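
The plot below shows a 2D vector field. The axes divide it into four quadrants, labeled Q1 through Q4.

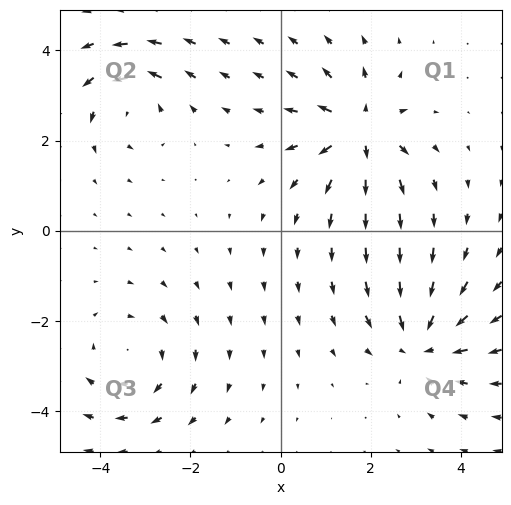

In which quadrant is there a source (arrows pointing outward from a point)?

The source sits at approximately (1.7, 2.2), which lies in quadrant Q1. The divergence there is about +6, positive as expected for a source.

Q1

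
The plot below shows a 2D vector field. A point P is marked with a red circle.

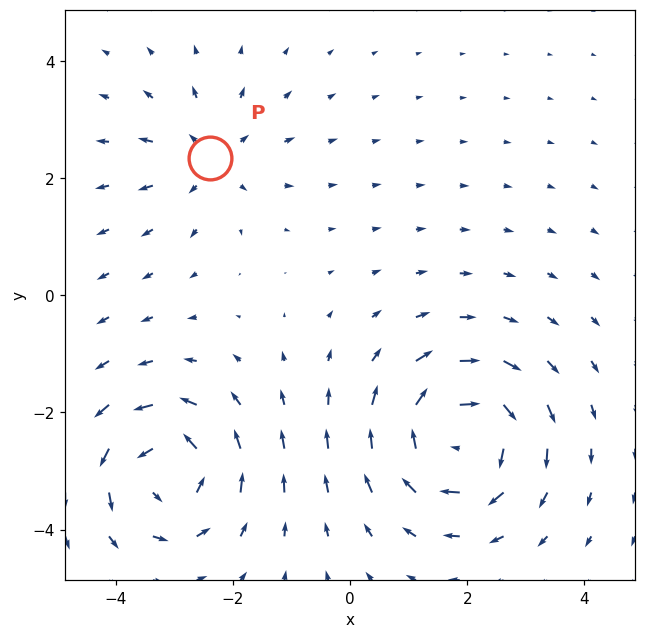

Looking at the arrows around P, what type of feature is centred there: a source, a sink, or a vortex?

source

At P (-2.4, 2.3) the arrows spread outward. Divergence about +3, curl ≈0 — positive divergence with near-zero curl is a source.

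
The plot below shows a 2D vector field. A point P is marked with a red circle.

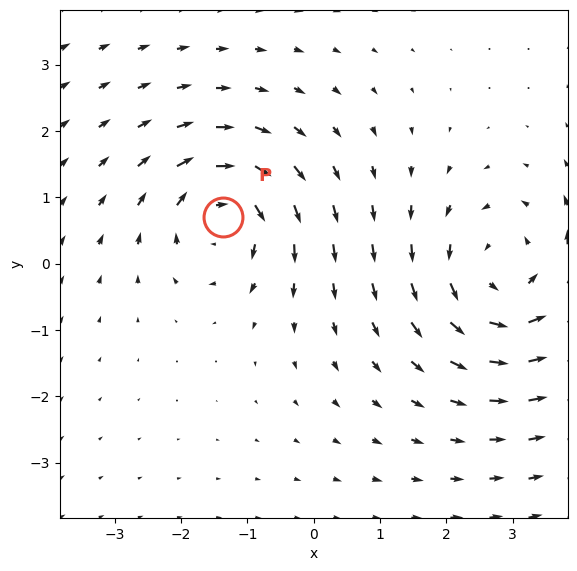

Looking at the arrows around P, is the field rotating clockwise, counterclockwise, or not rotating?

Near P at (-1.4, 0.7) the arrows circulate clockwise. The curl (z-component) there is about -4; negative curl means clockwise rotation.

clockwise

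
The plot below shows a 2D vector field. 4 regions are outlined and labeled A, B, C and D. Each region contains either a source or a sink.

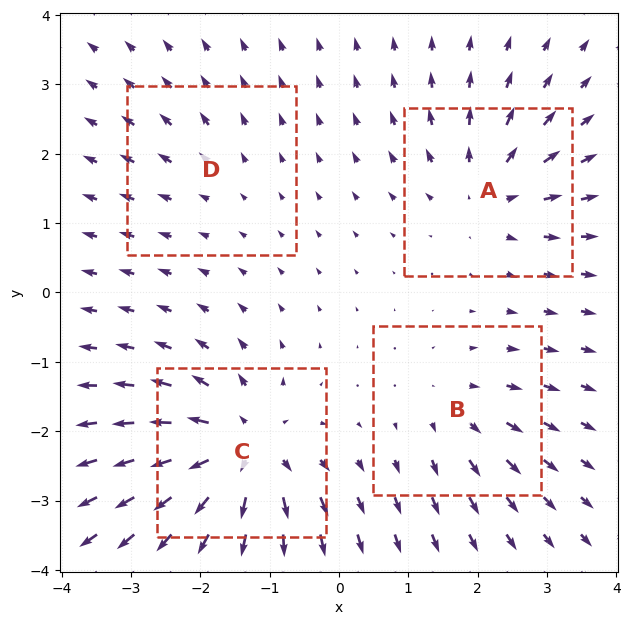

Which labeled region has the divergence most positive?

Divergence at each region's feature centre — A: about +5, B: about +4, C: about +8, D: about +2. Region C is most positive.

C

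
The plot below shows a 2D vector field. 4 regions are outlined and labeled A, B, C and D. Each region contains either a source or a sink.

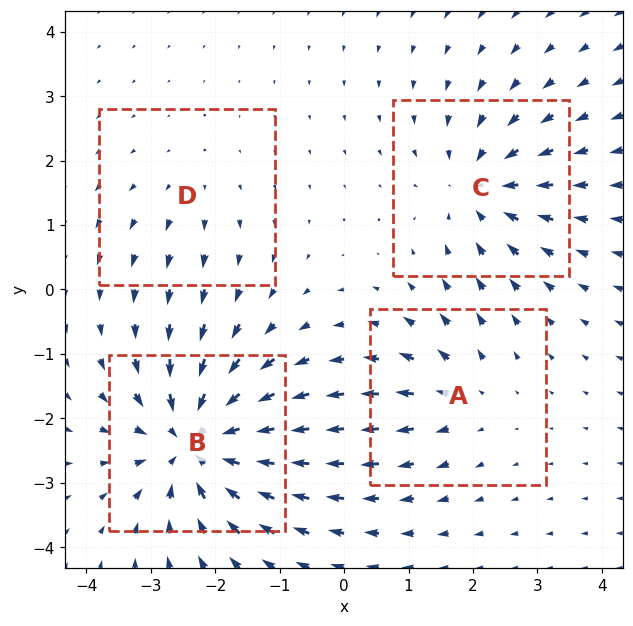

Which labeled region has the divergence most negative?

Divergence at each region's feature centre — A: about +3, B: about -8, C: about -5, D: about +2. Region B is most negative.

B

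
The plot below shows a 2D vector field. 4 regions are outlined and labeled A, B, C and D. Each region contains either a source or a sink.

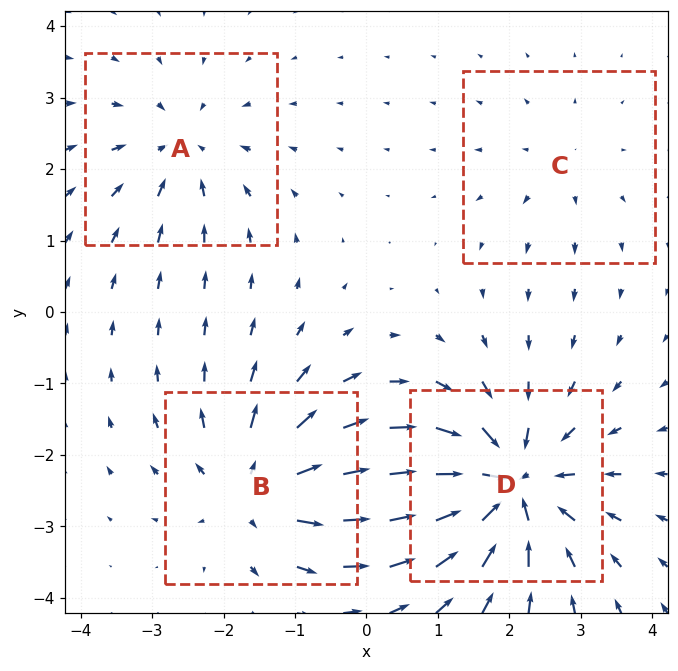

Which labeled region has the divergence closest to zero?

Divergence at each region's feature centre — A: about -4, B: about +6, C: about +2, D: about -8. Region C is closest to zero.

C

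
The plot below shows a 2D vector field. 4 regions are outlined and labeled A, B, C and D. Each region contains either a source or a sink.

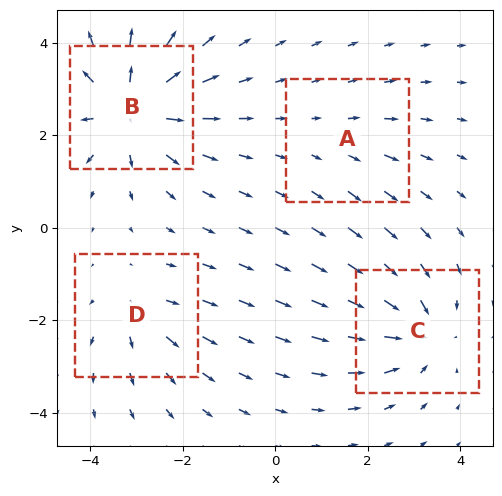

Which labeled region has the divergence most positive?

Divergence at each region's feature centre — A: about +2, B: about +7, C: about -5, D: about +3. Region B is most positive.

B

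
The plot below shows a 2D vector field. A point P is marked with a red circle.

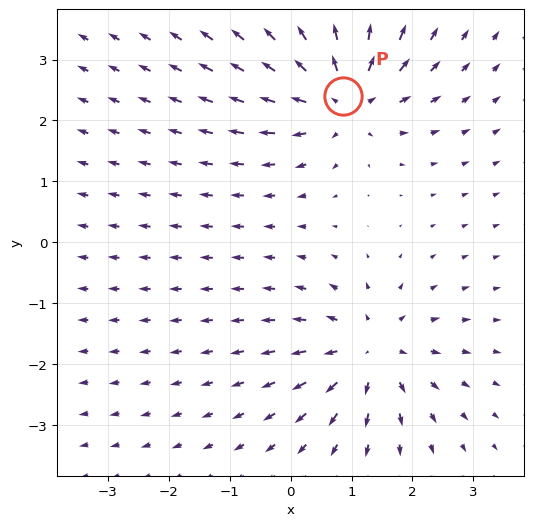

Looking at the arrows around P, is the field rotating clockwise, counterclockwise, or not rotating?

not rotating

Near P at (0.9, 2.4) the arrows show no circulation. The curl there is ≈0.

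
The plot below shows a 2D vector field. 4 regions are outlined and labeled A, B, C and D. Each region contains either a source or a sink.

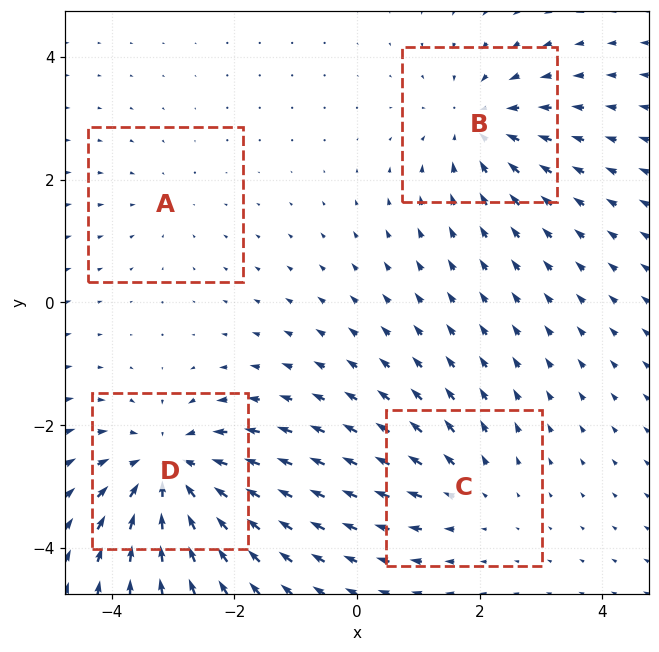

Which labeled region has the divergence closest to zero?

A

Divergence at each region's feature centre — A: about -2, B: about -4, C: about +3, D: about -6. Region A is closest to zero.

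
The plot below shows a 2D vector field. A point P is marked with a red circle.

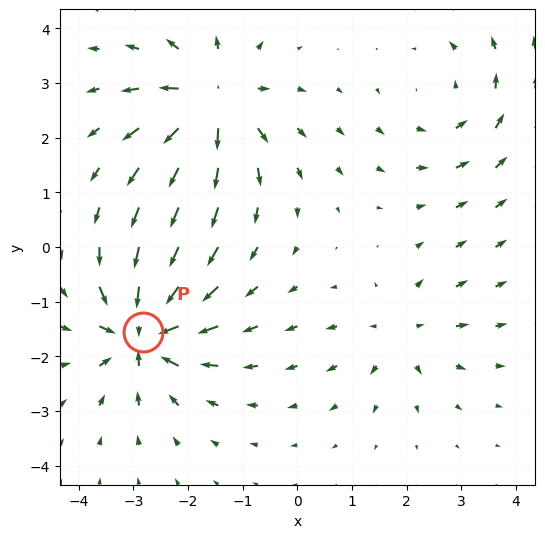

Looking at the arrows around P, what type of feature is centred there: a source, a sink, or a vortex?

At P (-2.8, -1.6) the arrows converge inward. Divergence about -7, curl ≈0 — negative divergence with near-zero curl is a sink.

sink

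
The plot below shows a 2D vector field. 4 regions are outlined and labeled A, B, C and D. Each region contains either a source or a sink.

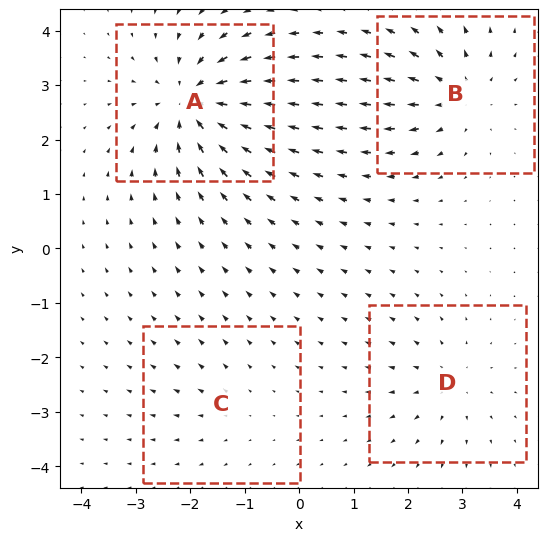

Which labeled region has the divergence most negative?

Divergence at each region's feature centre — A: about -7, B: about +5, C: about +2, D: about +4. Region A is most negative.

A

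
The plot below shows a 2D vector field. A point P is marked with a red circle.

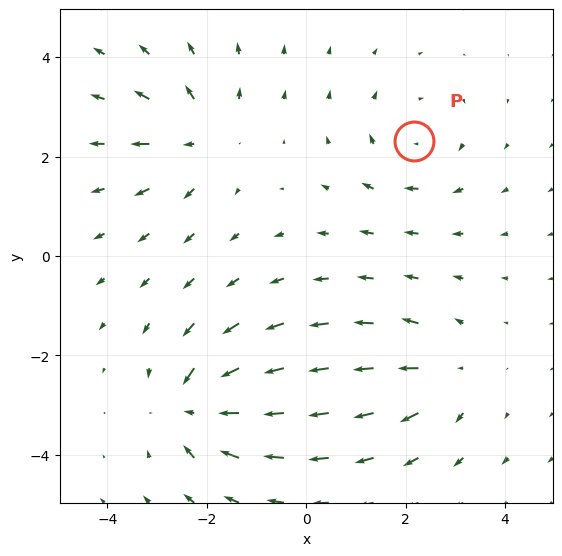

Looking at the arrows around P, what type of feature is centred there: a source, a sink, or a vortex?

vortex

At P (2.2, 2.3) the arrows circulate clockwise. Divergence ≈0, curl about -3 — near-zero divergence with nonzero curl is a vortex.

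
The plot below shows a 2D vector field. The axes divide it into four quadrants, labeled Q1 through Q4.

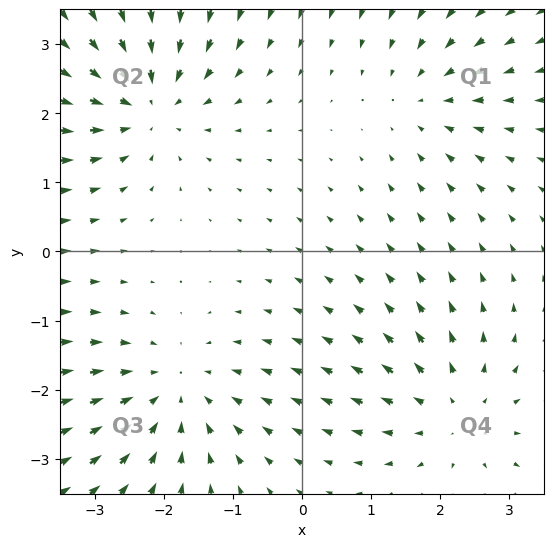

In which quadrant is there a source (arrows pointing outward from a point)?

Q4

The source sits at approximately (2.2, -2.3), which lies in quadrant Q4. The divergence there is about +3, positive as expected for a source.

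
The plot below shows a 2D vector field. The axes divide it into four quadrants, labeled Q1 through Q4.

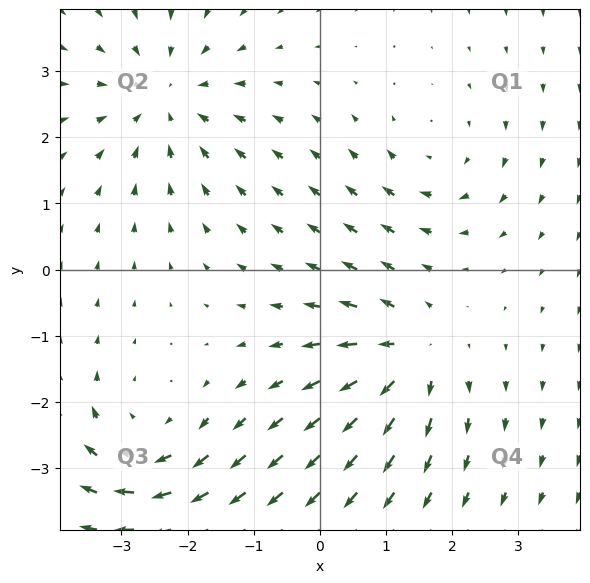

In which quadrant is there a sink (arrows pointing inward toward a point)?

The sink sits at approximately (-2.3, 2.6), which lies in quadrant Q2. The divergence there is about -4, negative as expected for a sink.

Q2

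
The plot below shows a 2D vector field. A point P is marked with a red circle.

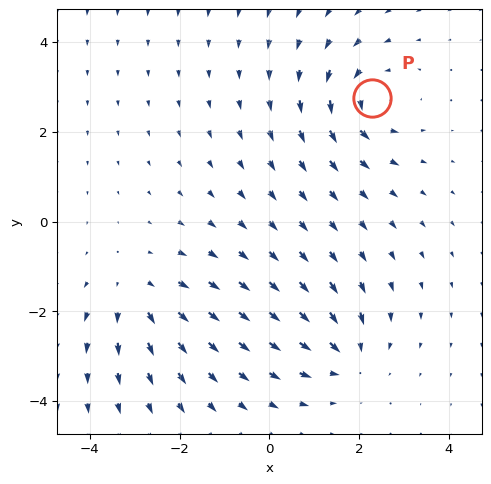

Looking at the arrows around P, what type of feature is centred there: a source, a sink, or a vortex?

At P (2.3, 2.7) the arrows circulate counterclockwise. Divergence ≈0, curl about +4 — near-zero divergence with nonzero curl is a vortex.

vortex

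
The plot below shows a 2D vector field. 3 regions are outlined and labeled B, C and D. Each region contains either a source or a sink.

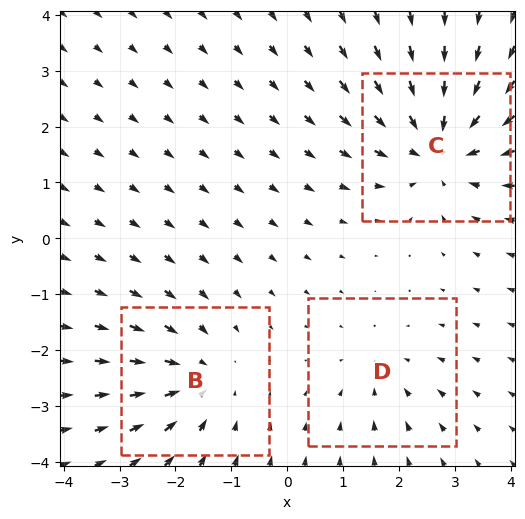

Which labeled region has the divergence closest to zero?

Divergence at each region's feature centre — B: about -3, C: about -4, D: about -2. Region D is closest to zero.

D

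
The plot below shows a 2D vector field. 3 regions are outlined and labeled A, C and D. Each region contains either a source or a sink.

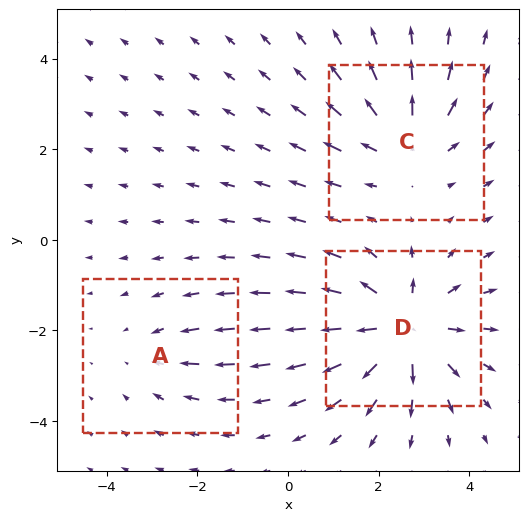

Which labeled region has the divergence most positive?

D

Divergence at each region's feature centre — A: about -2, C: about +3, D: about +5. Region D is most positive.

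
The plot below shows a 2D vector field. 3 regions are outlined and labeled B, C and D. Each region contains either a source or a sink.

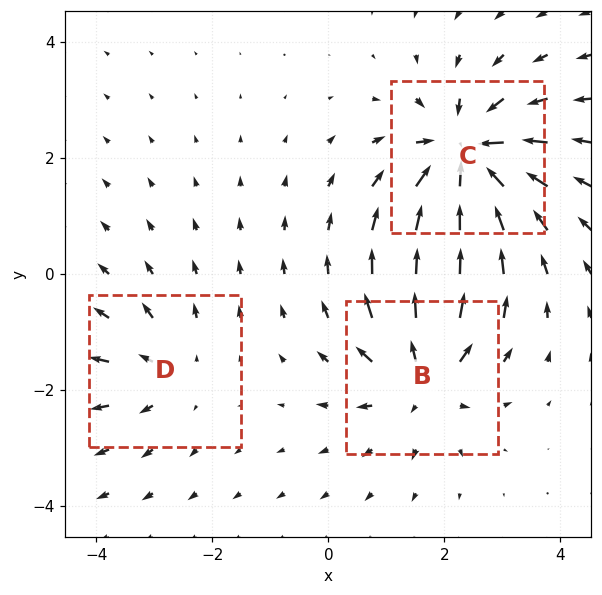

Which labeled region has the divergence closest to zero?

D

Divergence at each region's feature centre — B: about +4, C: about -6, D: about +3. Region D is closest to zero.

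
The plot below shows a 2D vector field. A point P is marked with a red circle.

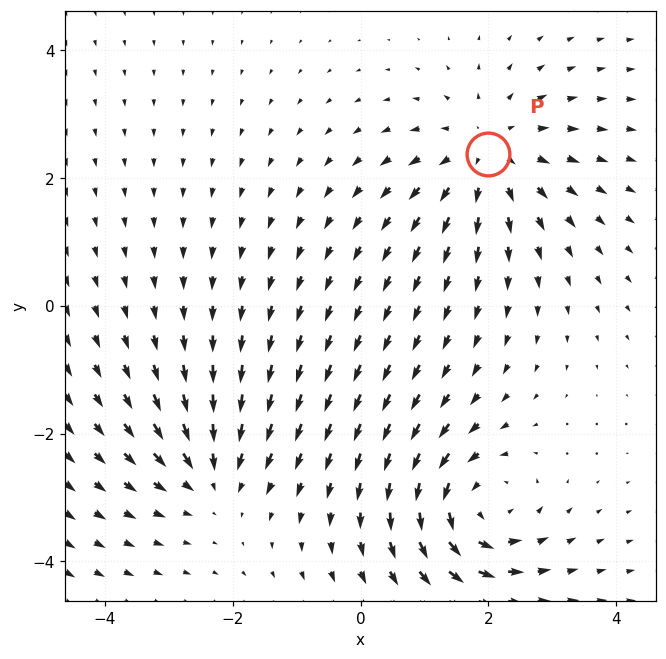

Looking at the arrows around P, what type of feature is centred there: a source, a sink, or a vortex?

At P (2.0, 2.4) the arrows spread outward. Divergence about +4, curl ≈0 — positive divergence with near-zero curl is a source.

source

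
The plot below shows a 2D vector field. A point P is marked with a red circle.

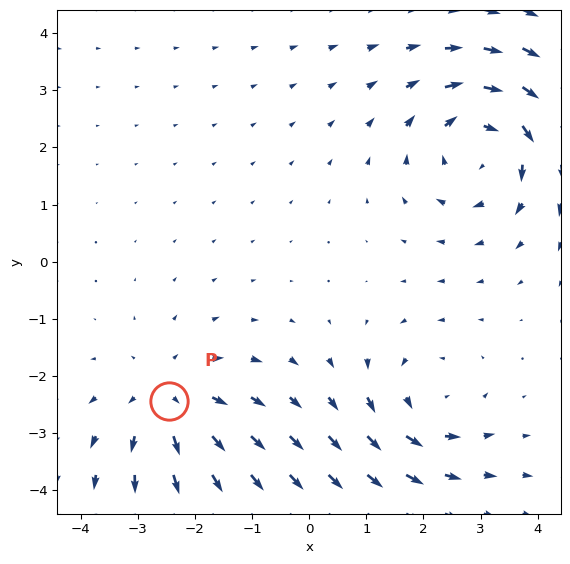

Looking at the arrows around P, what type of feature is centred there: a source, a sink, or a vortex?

At P (-2.5, -2.4) the arrows spread outward. Divergence about +3, curl ≈0 — positive divergence with near-zero curl is a source.

source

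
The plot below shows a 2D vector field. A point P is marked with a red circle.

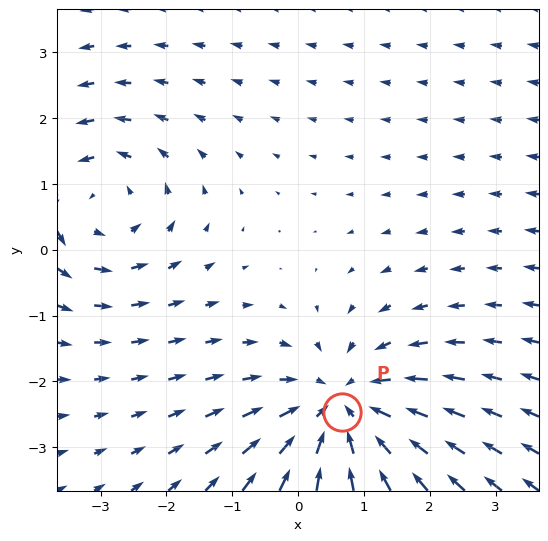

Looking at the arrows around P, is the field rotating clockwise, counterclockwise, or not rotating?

Near P at (0.7, -2.5) the arrows show no circulation. The curl there is ≈0.

not rotating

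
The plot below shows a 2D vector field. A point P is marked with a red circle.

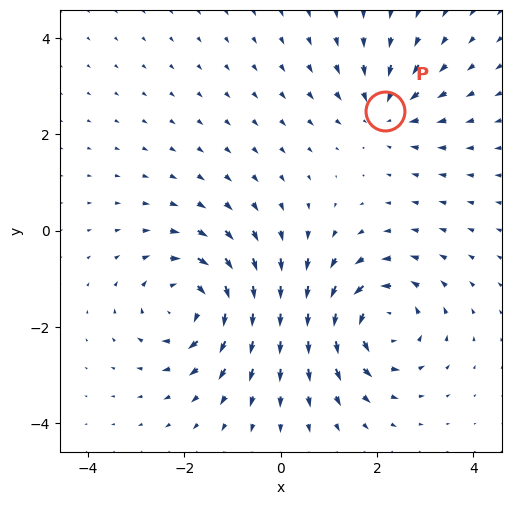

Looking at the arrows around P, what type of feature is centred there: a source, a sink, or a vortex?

sink

At P (2.2, 2.5) the arrows converge inward. Divergence about -3, curl ≈0 — negative divergence with near-zero curl is a sink.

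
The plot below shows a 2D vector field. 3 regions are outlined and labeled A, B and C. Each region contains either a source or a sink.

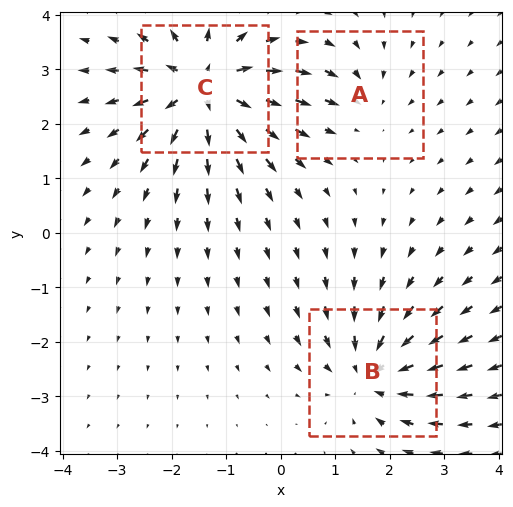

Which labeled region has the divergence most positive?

C

Divergence at each region's feature centre — A: about -2, B: about -4, C: about +5. Region C is most positive.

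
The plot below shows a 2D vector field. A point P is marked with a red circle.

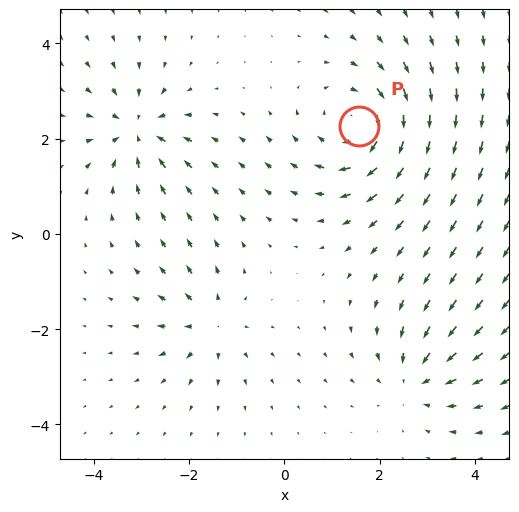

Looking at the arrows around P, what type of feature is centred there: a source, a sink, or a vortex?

At P (1.6, 2.3) the arrows circulate clockwise. Divergence ≈0, curl about -5 — near-zero divergence with nonzero curl is a vortex.

vortex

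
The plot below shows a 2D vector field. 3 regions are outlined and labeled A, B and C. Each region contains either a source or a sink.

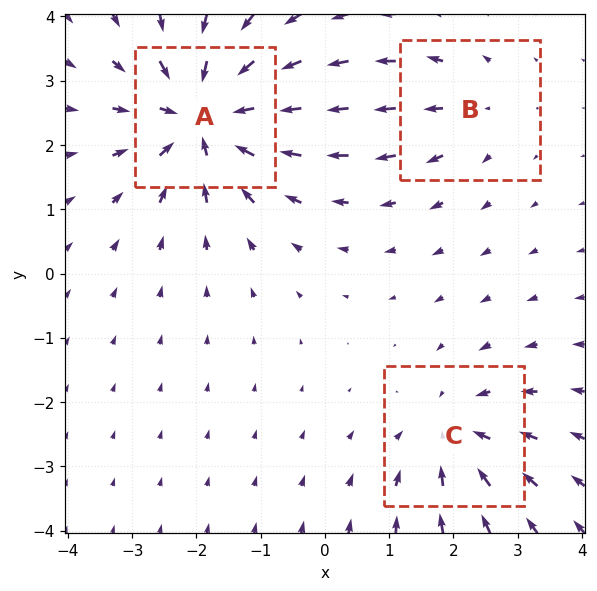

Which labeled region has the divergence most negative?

Divergence at each region's feature centre — A: about -5, B: about +2, C: about -3. Region A is most negative.

A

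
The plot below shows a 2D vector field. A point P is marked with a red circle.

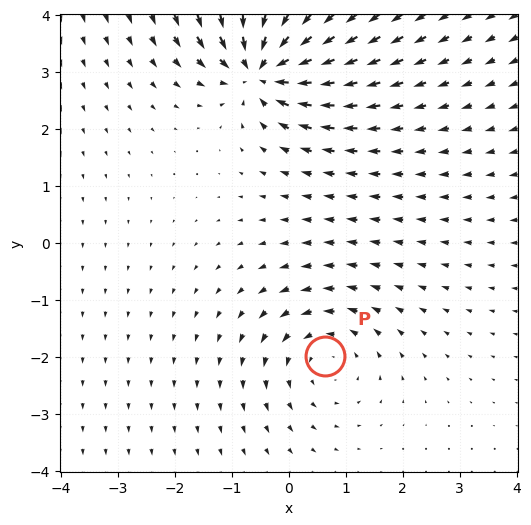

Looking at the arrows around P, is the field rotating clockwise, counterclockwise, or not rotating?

counterclockwise

Near P at (0.6, -2.0) the arrows circulate counterclockwise. The curl (z-component) there is about +3; positive curl means counterclockwise rotation.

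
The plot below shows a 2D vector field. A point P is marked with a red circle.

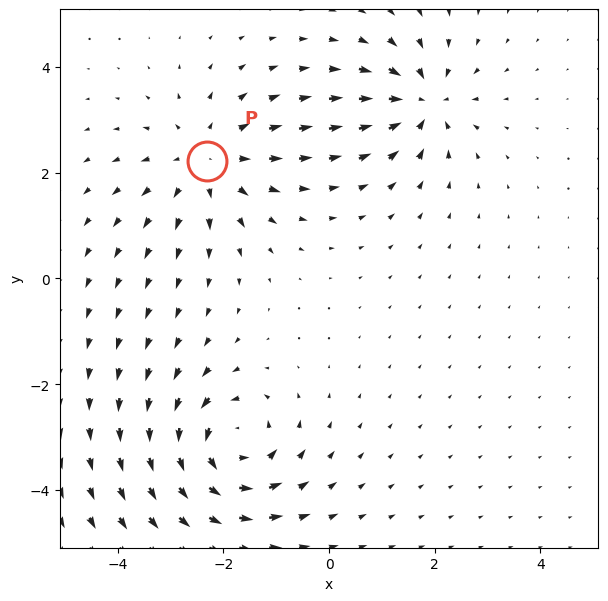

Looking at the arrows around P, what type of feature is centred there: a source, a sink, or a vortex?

At P (-2.3, 2.2) the arrows spread outward. Divergence about +3, curl ≈0 — positive divergence with near-zero curl is a source.

source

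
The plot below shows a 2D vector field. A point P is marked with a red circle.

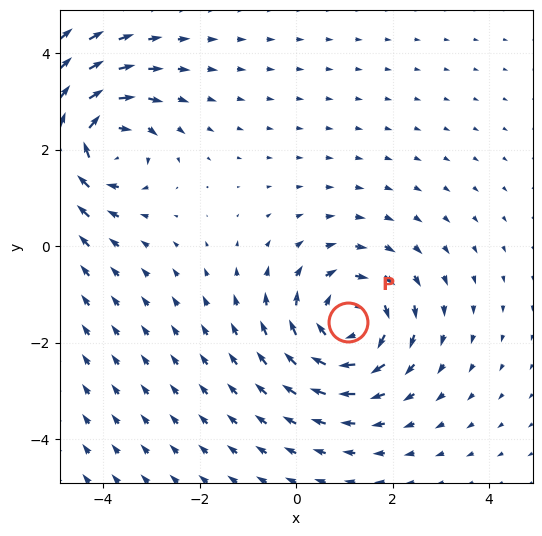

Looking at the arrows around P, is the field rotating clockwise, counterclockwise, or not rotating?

clockwise

Near P at (1.1, -1.6) the arrows circulate clockwise. The curl (z-component) there is about -5; negative curl means clockwise rotation.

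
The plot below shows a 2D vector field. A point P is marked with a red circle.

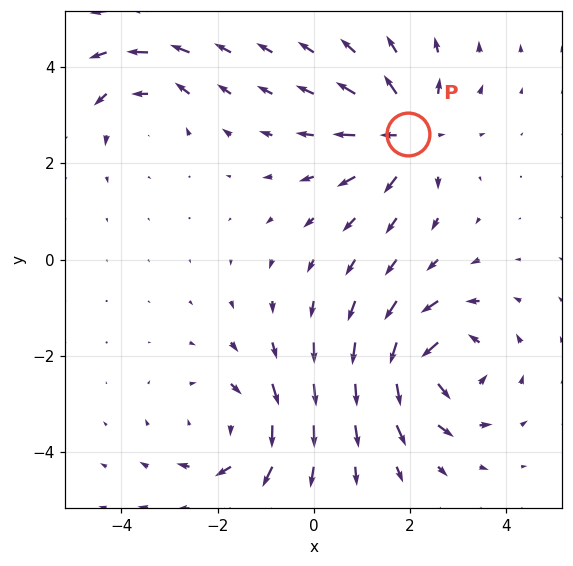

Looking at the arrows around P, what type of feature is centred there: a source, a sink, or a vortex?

source

At P (2.0, 2.6) the arrows spread outward. Divergence about +5, curl ≈0 — positive divergence with near-zero curl is a source.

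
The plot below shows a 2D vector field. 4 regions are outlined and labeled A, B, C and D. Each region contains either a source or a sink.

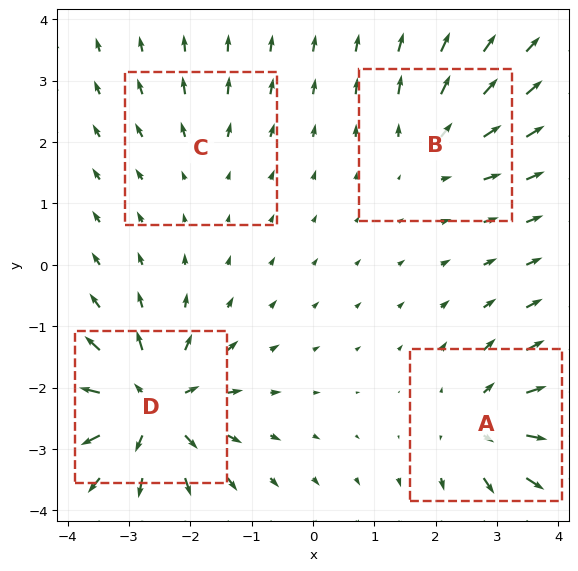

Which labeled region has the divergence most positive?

D

Divergence at each region's feature centre — A: about +6, B: about +4, C: about +2, D: about +9. Region D is most positive.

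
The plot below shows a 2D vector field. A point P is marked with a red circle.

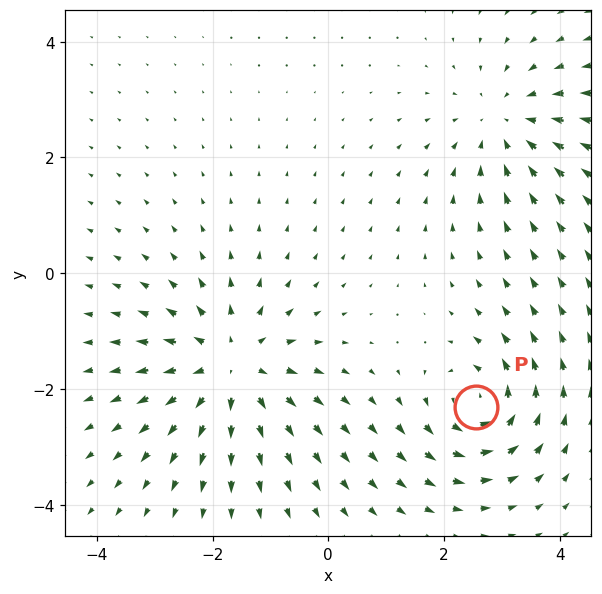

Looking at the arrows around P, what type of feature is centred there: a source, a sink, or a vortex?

vortex

At P (2.6, -2.3) the arrows circulate counterclockwise. Divergence ≈0, curl about +5 — near-zero divergence with nonzero curl is a vortex.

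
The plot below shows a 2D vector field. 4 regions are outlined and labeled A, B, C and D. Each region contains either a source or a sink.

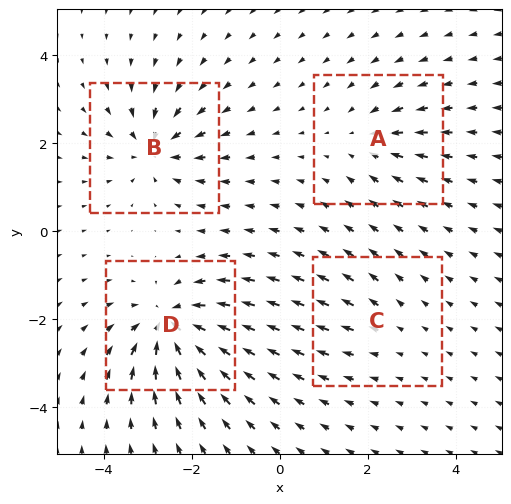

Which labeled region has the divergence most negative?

D

Divergence at each region's feature centre — A: about -4, B: about -6, C: about +2, D: about -8. Region D is most negative.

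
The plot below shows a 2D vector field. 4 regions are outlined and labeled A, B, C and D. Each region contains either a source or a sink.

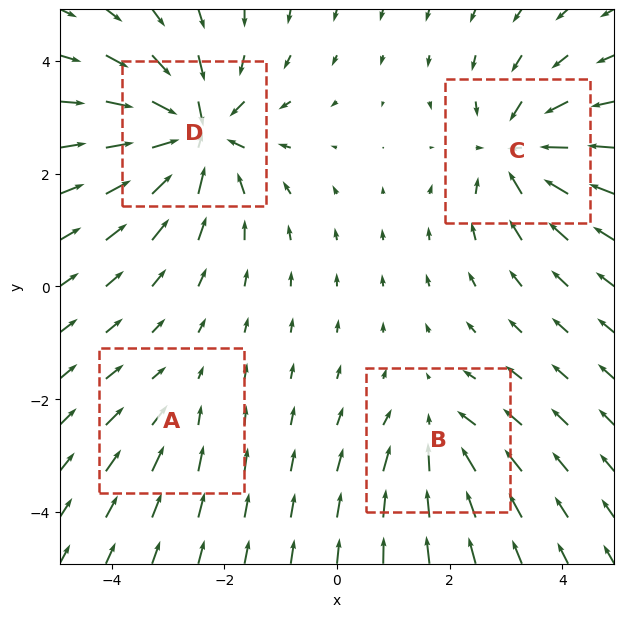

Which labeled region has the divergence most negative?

Divergence at each region's feature centre — A: about -2, B: about -4, C: about -6, D: about -8. Region D is most negative.

D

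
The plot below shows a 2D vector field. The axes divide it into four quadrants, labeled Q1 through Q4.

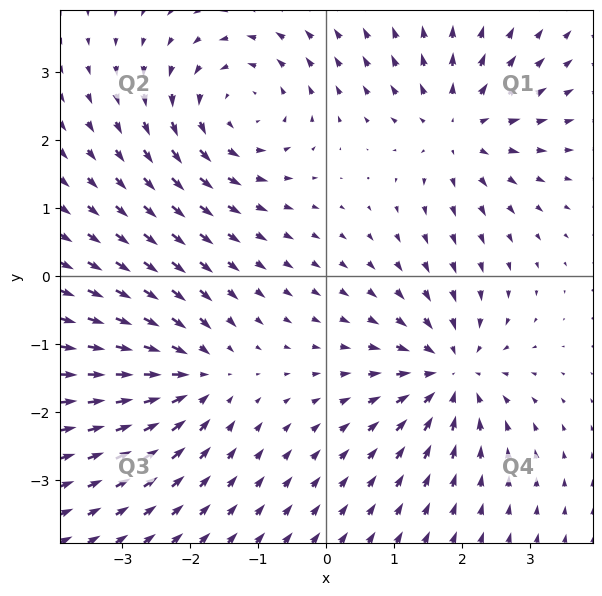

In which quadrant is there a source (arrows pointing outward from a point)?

The source sits at approximately (1.9, 2.2), which lies in quadrant Q1. The divergence there is about +5, positive as expected for a source.

Q1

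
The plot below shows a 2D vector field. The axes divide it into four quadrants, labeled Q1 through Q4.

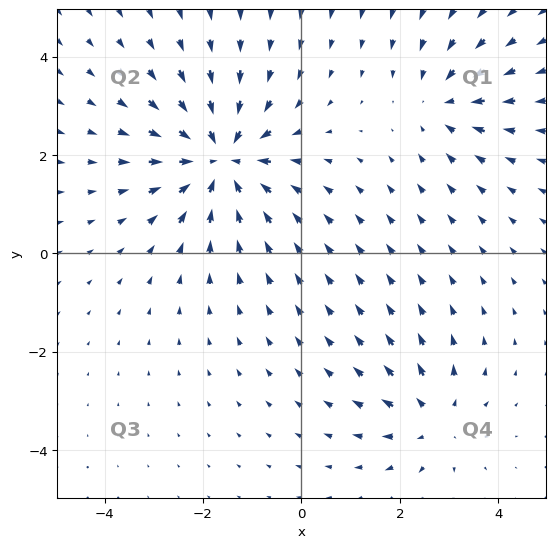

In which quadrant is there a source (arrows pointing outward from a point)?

The source sits at approximately (2.7, -3.4), which lies in quadrant Q4. The divergence there is about +3, positive as expected for a source.

Q4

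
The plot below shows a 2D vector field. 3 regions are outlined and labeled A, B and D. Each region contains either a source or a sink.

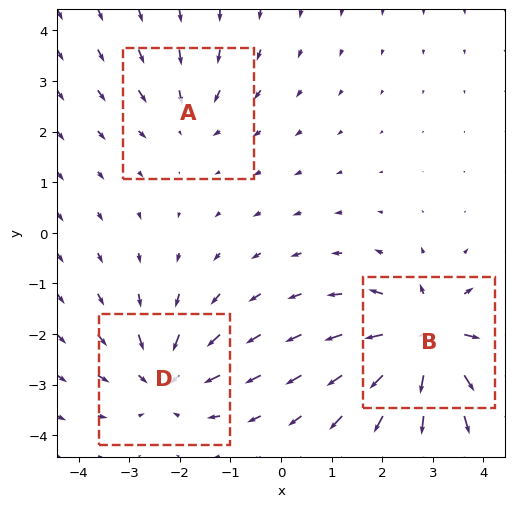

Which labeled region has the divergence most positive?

B

Divergence at each region's feature centre — A: about -2, B: about +5, D: about -3. Region B is most positive.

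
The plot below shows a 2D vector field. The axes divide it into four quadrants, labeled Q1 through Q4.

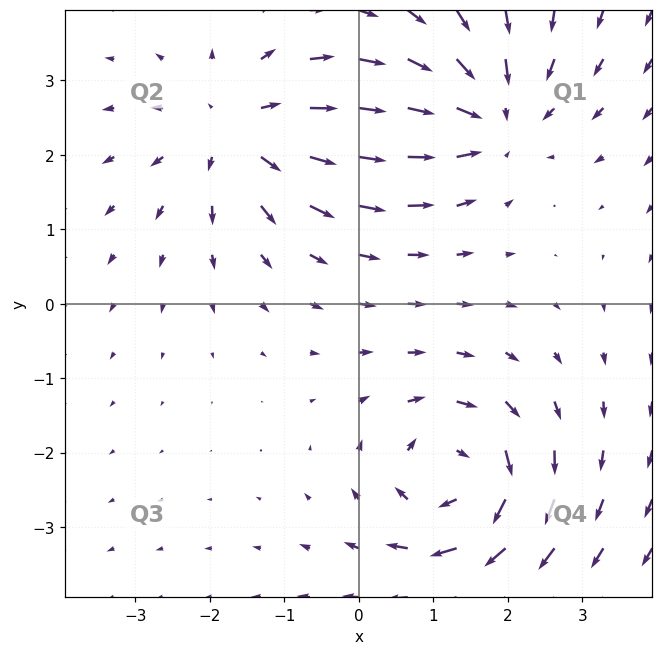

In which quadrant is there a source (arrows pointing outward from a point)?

Q2

The source sits at approximately (-1.6, 2.3), which lies in quadrant Q2. The divergence there is about +4, positive as expected for a source.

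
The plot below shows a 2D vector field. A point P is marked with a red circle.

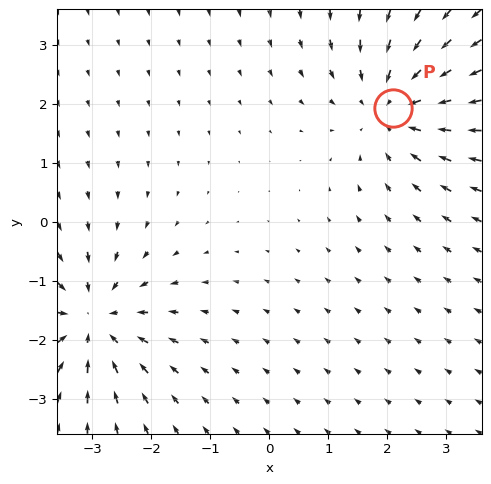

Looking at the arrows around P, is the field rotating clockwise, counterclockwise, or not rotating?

Near P at (2.1, 1.9) the arrows show no circulation. The curl there is ≈0.

not rotating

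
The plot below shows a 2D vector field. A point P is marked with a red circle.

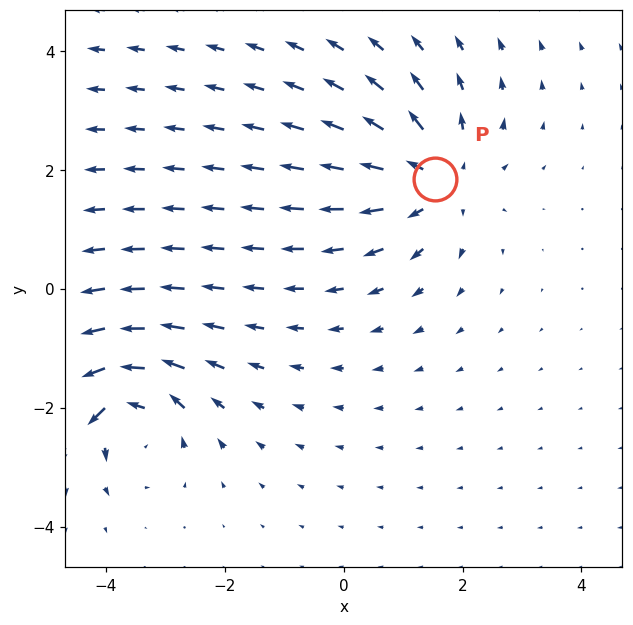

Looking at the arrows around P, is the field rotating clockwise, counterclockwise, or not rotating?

not rotating

Near P at (1.5, 1.8) the arrows show no circulation. The curl there is ≈0.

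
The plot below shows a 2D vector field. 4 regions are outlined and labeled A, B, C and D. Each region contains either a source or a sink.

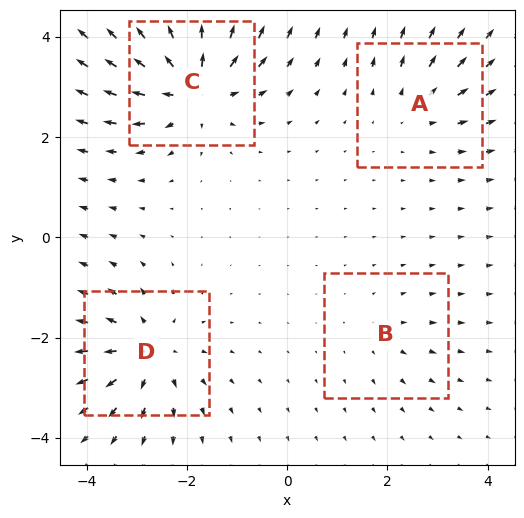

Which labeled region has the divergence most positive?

C

Divergence at each region's feature centre — A: about +3, B: about +2, C: about +8, D: about +6. Region C is most positive.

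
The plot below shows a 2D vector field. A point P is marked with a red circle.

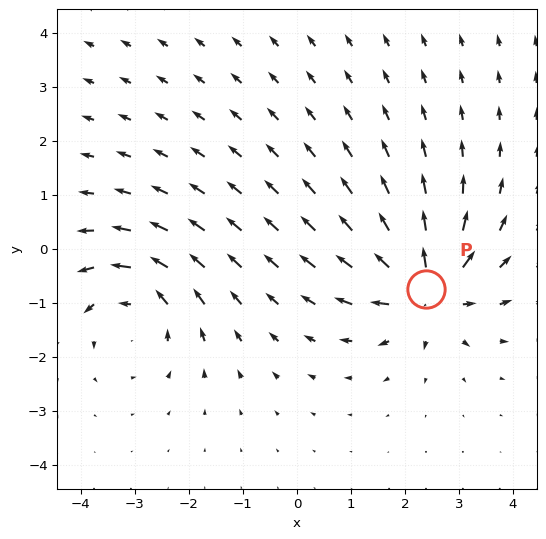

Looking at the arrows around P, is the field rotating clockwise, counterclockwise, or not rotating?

Near P at (2.4, -0.7) the arrows show no circulation. The curl there is ≈0.

not rotating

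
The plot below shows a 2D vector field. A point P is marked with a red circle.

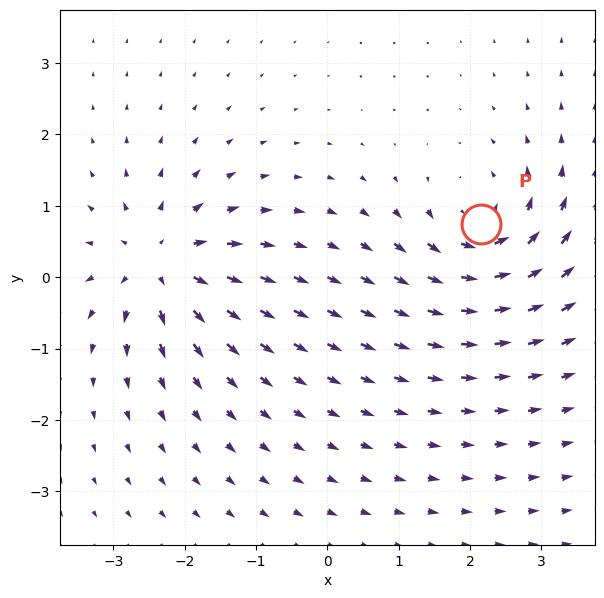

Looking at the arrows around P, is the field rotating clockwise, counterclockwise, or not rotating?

counterclockwise

Near P at (2.2, 0.7) the arrows circulate counterclockwise. The curl (z-component) there is about +5; positive curl means counterclockwise rotation.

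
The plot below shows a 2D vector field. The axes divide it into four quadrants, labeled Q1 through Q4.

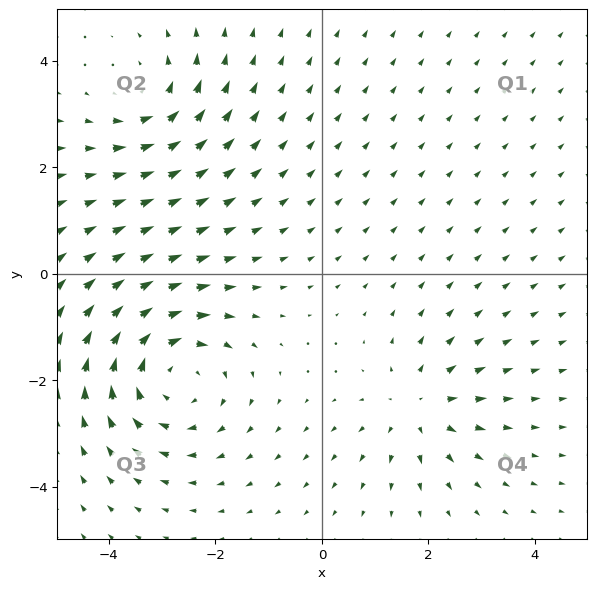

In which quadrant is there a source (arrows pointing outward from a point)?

Q4

The source sits at approximately (1.8, -2.5), which lies in quadrant Q4. The divergence there is about +3, positive as expected for a source.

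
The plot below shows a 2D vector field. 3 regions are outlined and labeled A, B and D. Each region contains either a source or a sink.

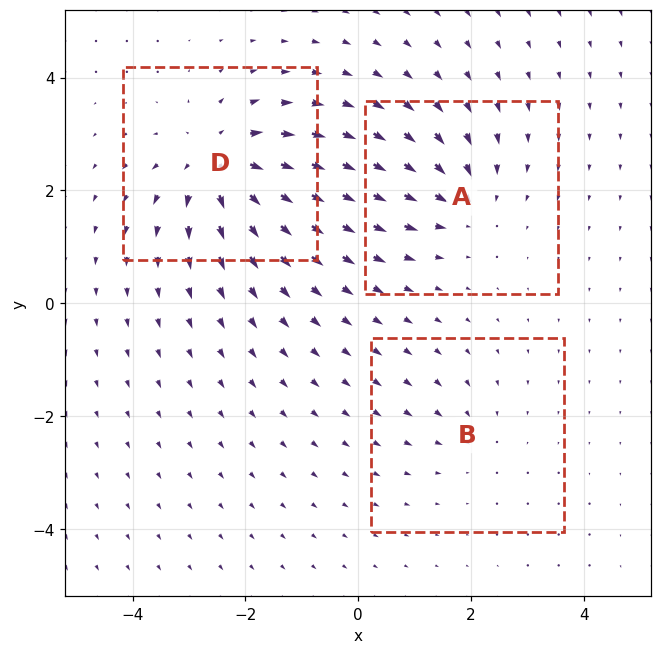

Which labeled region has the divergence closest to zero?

Divergence at each region's feature centre — A: about -3, B: about -2, D: about +5. Region B is closest to zero.

B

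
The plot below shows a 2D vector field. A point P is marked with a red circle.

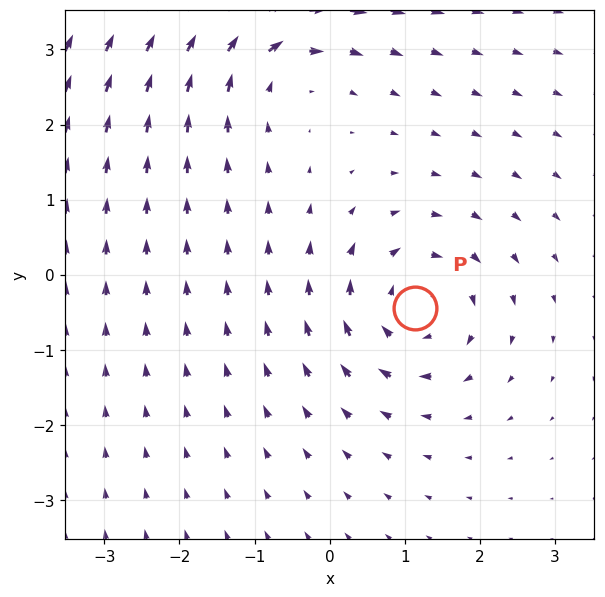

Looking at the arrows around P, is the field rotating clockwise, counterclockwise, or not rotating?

clockwise

Near P at (1.1, -0.4) the arrows circulate clockwise. The curl (z-component) there is about -3; negative curl means clockwise rotation.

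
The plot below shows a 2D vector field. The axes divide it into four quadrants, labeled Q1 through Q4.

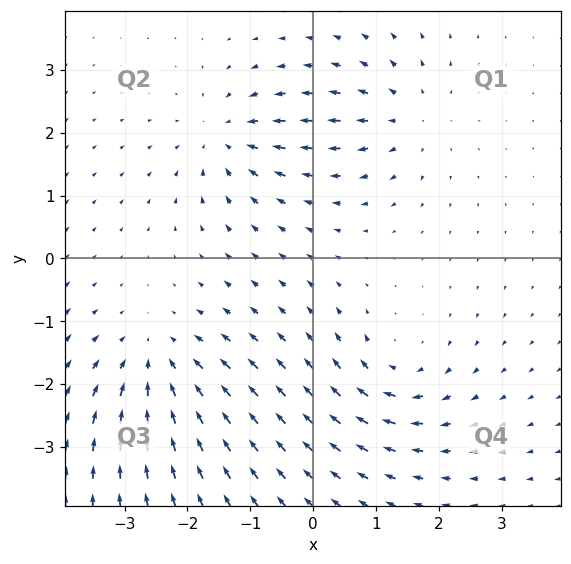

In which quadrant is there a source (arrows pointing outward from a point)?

Q1

The source sits at approximately (1.5, 2.2), which lies in quadrant Q1. The divergence there is about +5, positive as expected for a source.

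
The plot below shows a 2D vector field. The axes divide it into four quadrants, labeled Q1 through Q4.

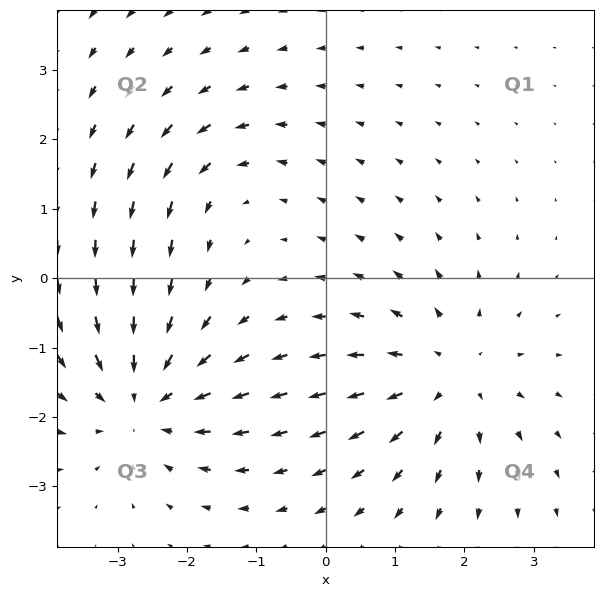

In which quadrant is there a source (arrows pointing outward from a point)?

Q4

The source sits at approximately (1.8, -1.4), which lies in quadrant Q4. The divergence there is about +4, positive as expected for a source.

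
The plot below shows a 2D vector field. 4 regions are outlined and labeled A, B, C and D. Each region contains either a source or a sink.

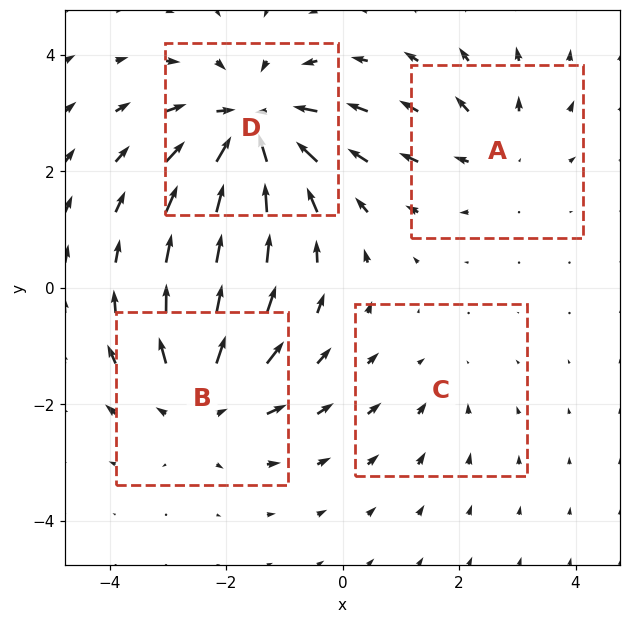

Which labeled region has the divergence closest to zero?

Divergence at each region's feature centre — A: about +3, B: about +4, C: about -2, D: about -6. Region C is closest to zero.

C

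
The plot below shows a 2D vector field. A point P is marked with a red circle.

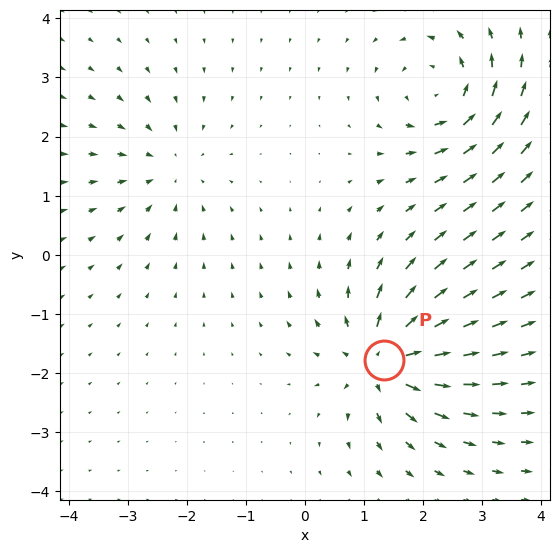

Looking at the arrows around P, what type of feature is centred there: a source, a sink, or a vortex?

At P (1.3, -1.8) the arrows spread outward. Divergence about +7, curl ≈0 — positive divergence with near-zero curl is a source.

source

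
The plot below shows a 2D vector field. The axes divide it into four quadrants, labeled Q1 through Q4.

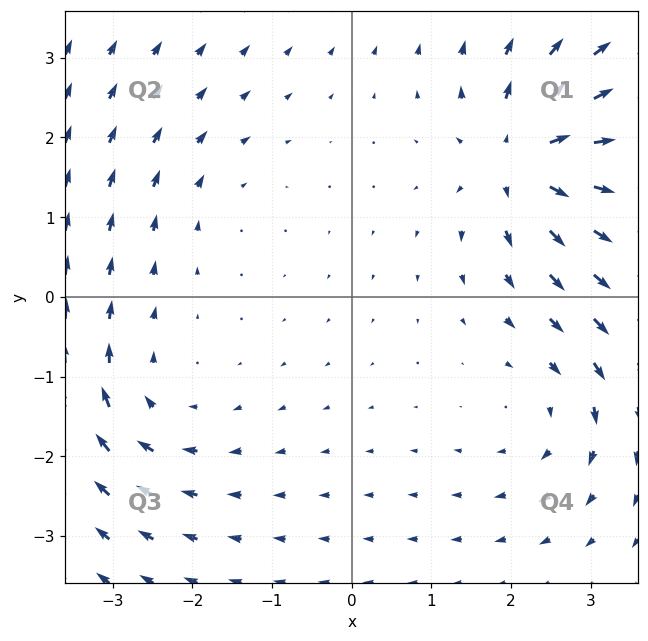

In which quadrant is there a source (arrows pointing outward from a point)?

The source sits at approximately (2.2, 1.7), which lies in quadrant Q1. The divergence there is about +7, positive as expected for a source.

Q1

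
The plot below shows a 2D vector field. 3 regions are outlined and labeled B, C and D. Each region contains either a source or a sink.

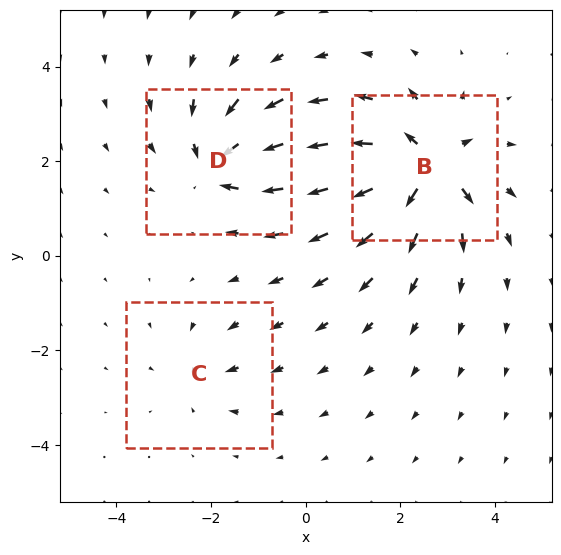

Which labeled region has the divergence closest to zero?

C

Divergence at each region's feature centre — B: about +6, C: about -2, D: about -4. Region C is closest to zero.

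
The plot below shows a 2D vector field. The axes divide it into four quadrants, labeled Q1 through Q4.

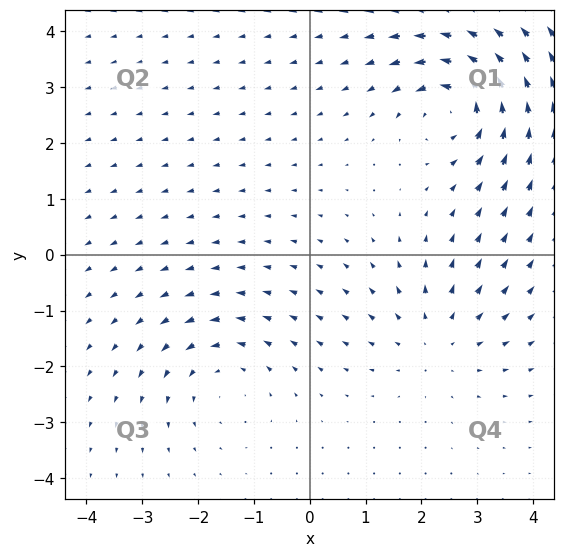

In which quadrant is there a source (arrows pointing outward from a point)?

The source sits at approximately (2.3, -1.5), which lies in quadrant Q4. The divergence there is about +2, positive as expected for a source.

Q4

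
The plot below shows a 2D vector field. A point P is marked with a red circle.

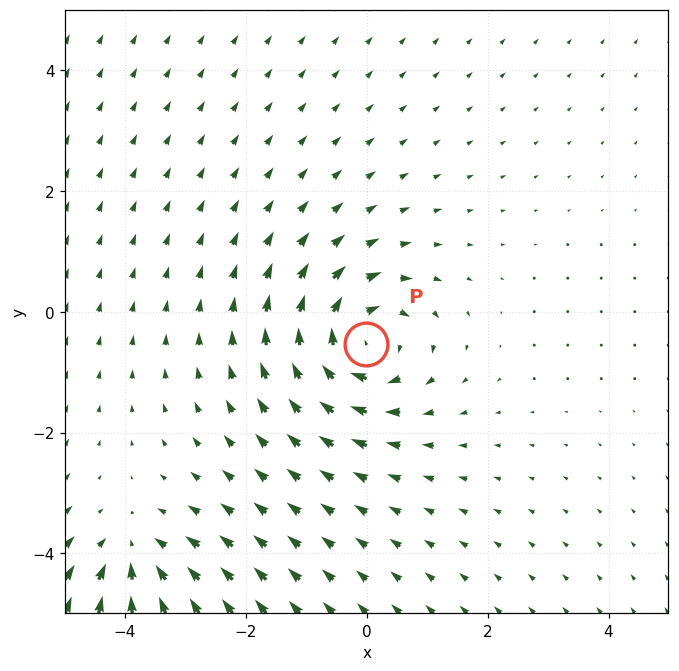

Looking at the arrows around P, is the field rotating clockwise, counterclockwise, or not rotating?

Near P at (-0.0, -0.5) the arrows circulate clockwise. The curl (z-component) there is about -4; negative curl means clockwise rotation.

clockwise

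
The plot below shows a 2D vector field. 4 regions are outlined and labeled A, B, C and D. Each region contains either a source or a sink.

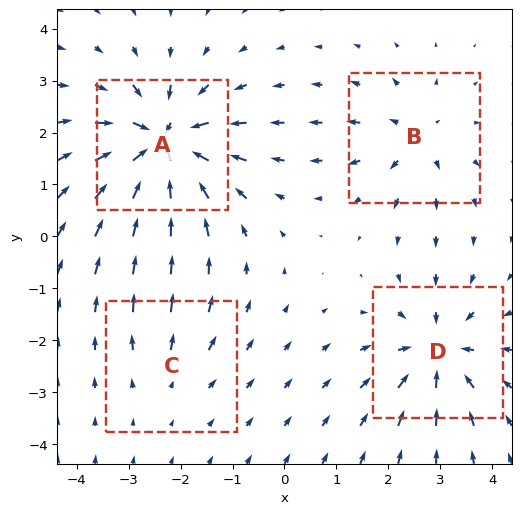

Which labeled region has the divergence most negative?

Divergence at each region's feature centre — A: about -8, B: about +4, C: about +2, D: about -5. Region A is most negative.

A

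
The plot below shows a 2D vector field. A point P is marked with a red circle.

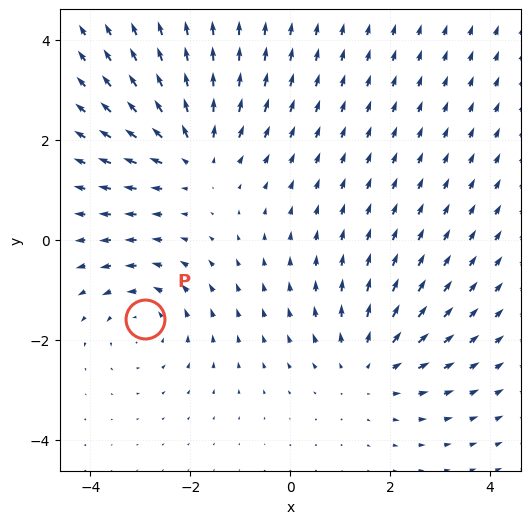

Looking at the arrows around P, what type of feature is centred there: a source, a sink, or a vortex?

vortex

At P (-2.9, -1.6) the arrows circulate counterclockwise. Divergence ≈0, curl about +3 — near-zero divergence with nonzero curl is a vortex.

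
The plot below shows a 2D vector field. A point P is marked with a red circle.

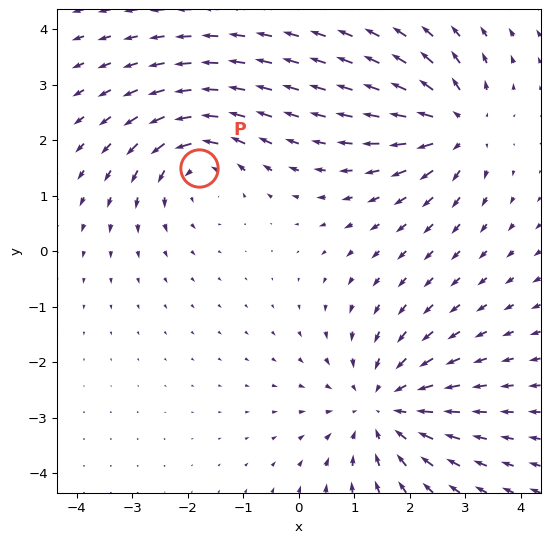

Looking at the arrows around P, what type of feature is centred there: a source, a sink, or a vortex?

At P (-1.8, 1.5) the arrows circulate counterclockwise. Divergence ≈0, curl about +3 — near-zero divergence with nonzero curl is a vortex.

vortex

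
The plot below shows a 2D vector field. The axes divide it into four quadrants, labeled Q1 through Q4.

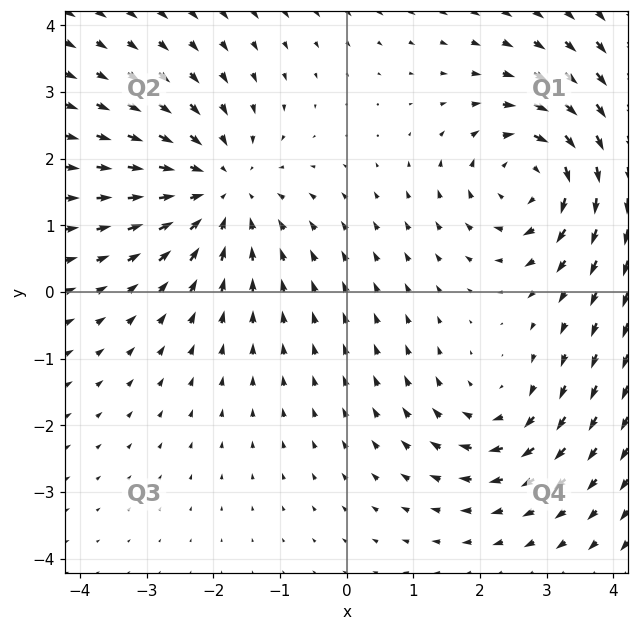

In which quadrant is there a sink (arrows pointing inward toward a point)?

The sink sits at approximately (-1.9, 1.5), which lies in quadrant Q2. The divergence there is about -4, negative as expected for a sink.

Q2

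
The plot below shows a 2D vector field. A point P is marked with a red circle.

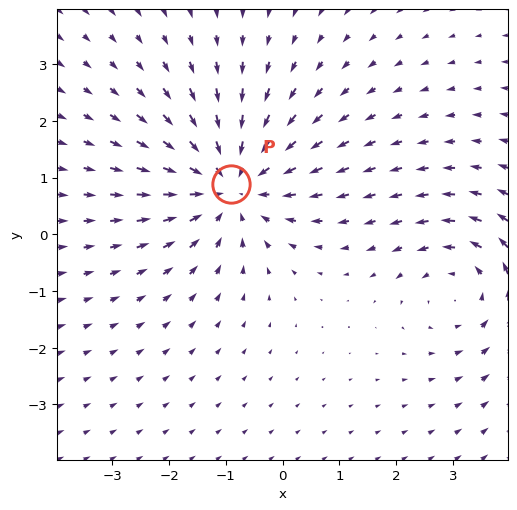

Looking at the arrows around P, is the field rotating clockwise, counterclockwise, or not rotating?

Near P at (-0.9, 0.9) the arrows show no circulation. The curl there is ≈0.

not rotating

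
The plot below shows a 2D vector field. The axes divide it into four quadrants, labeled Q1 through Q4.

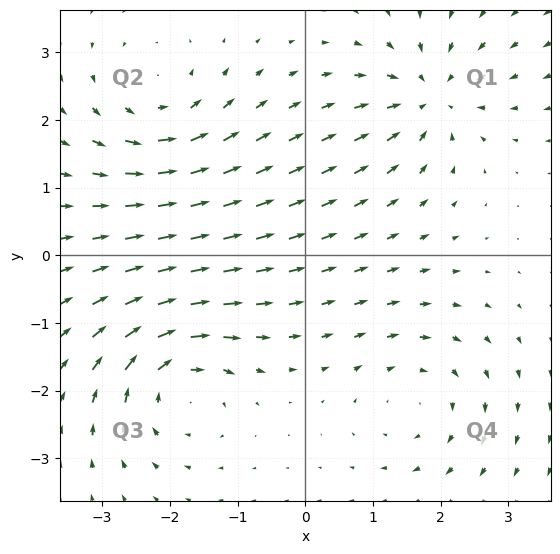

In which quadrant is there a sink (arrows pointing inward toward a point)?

The sink sits at approximately (1.8, 2.3), which lies in quadrant Q1. The divergence there is about -4, negative as expected for a sink.

Q1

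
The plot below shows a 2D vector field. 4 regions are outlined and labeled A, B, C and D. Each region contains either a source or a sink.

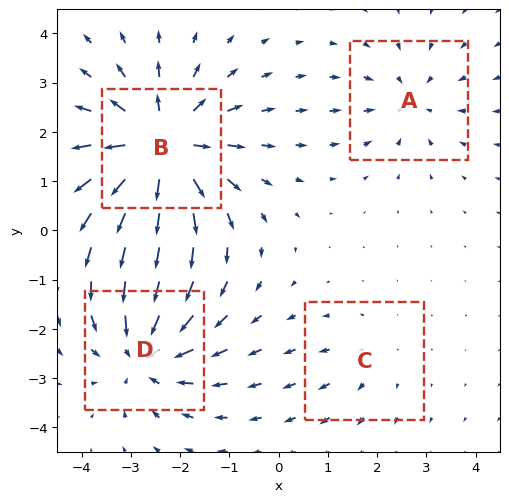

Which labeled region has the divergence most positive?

B

Divergence at each region's feature centre — A: about -3, B: about +7, C: about +2, D: about -5. Region B is most positive.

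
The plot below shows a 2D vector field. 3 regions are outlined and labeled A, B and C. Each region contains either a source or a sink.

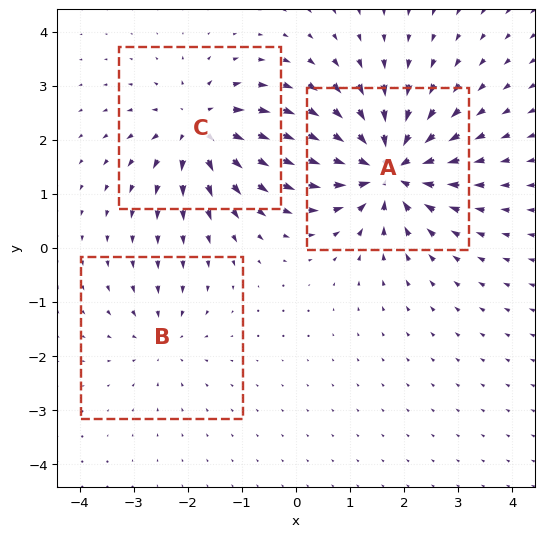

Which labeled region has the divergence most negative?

Divergence at each region's feature centre — A: about -6, B: about -2, C: about +4. Region A is most negative.

A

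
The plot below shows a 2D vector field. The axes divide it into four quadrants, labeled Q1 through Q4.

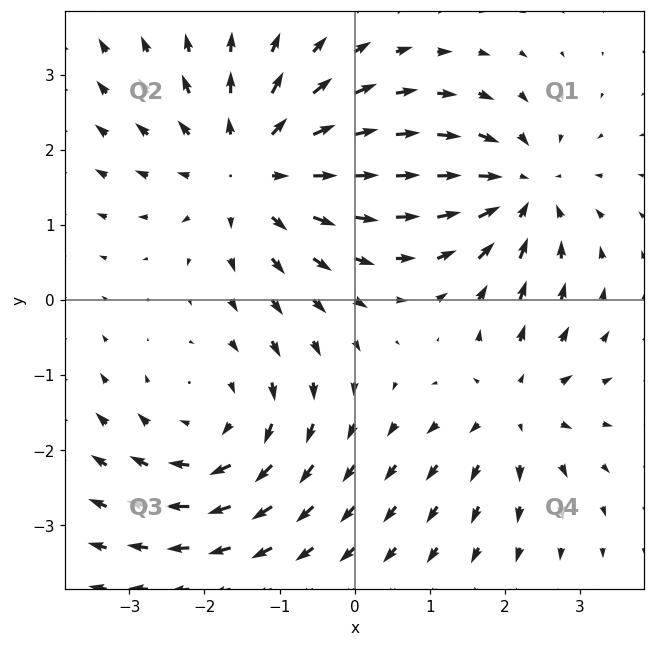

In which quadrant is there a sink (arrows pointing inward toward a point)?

The sink sits at approximately (2.2, 1.5), which lies in quadrant Q1. The divergence there is about -4, negative as expected for a sink.

Q1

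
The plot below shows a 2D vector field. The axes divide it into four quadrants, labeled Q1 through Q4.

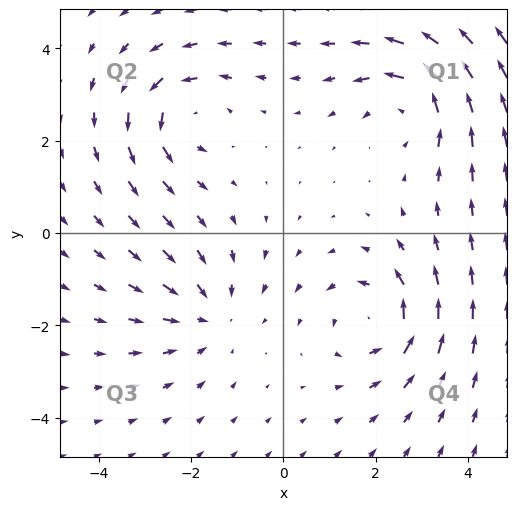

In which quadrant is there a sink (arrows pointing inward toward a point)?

Q3

The sink sits at approximately (-1.6, -1.8), which lies in quadrant Q3. The divergence there is about -3, negative as expected for a sink.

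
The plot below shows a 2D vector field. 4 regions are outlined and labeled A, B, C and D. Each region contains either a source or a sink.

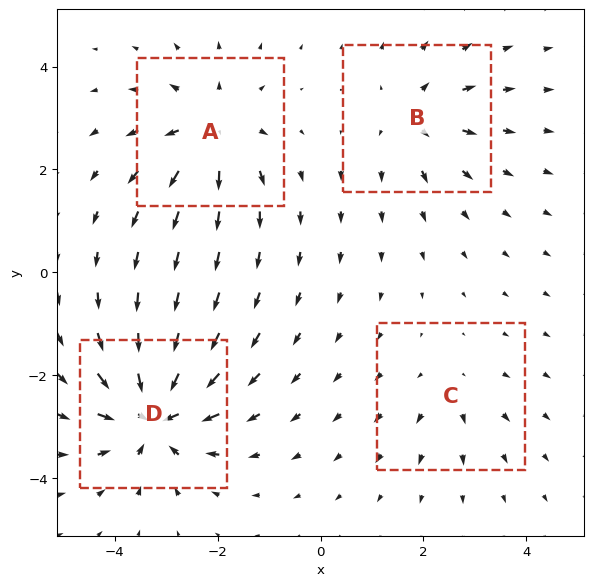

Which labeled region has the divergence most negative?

Divergence at each region's feature centre — A: about +5, B: about +4, C: about +2, D: about -7. Region D is most negative.

D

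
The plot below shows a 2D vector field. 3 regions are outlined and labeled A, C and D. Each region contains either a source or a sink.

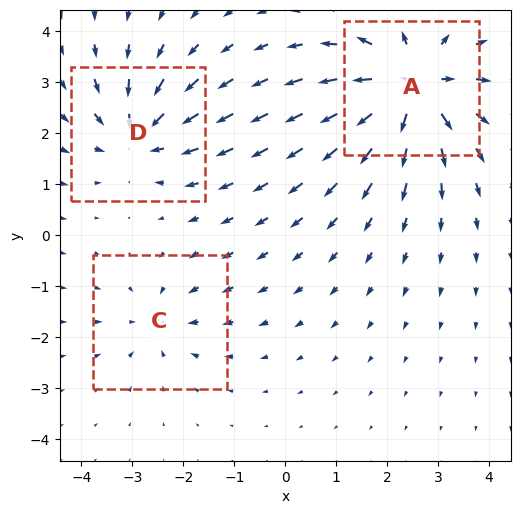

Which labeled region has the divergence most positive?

Divergence at each region's feature centre — A: about +5, C: about -2, D: about -4. Region A is most positive.

A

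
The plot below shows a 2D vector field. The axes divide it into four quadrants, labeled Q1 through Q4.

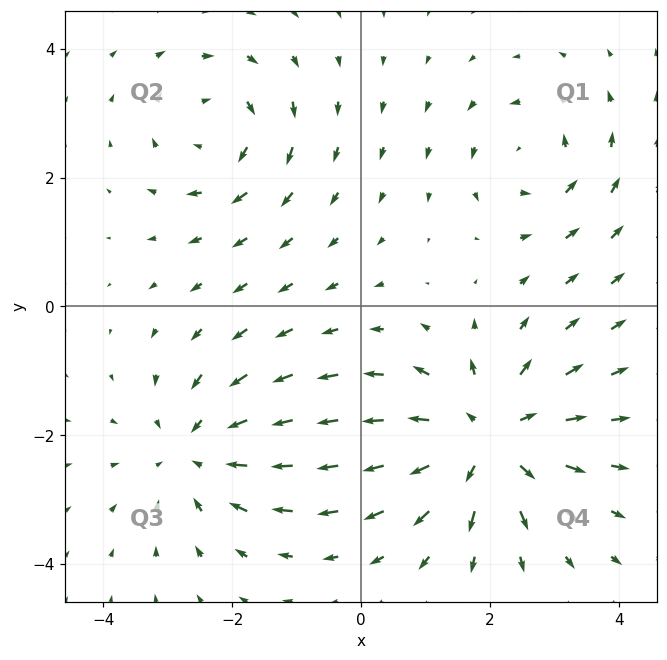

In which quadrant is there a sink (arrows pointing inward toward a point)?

The sink sits at approximately (-2.5, -2.3), which lies in quadrant Q3. The divergence there is about -3, negative as expected for a sink.

Q3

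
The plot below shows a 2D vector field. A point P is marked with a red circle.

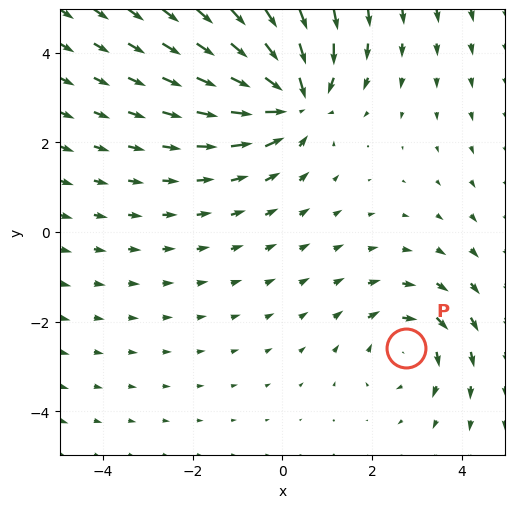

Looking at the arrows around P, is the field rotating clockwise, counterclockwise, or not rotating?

clockwise

Near P at (2.7, -2.6) the arrows circulate clockwise. The curl (z-component) there is about -3; negative curl means clockwise rotation.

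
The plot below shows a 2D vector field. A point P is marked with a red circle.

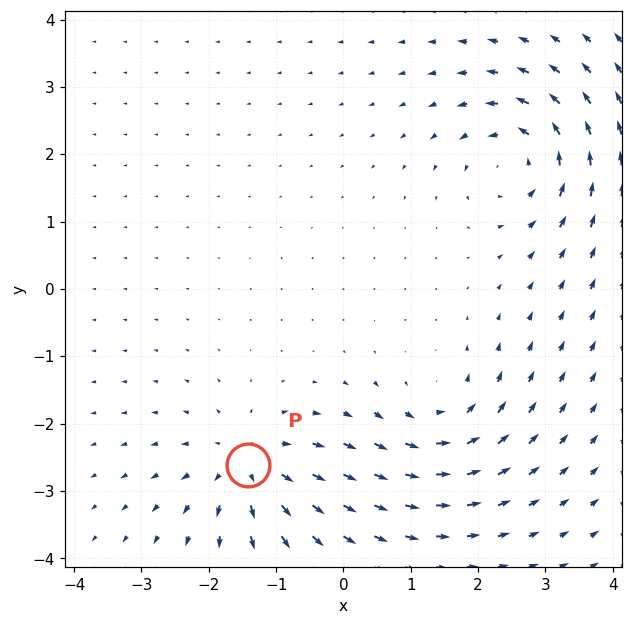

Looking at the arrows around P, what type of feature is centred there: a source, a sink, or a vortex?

At P (-1.4, -2.6) the arrows spread outward. Divergence about +5, curl ≈0 — positive divergence with near-zero curl is a source.

source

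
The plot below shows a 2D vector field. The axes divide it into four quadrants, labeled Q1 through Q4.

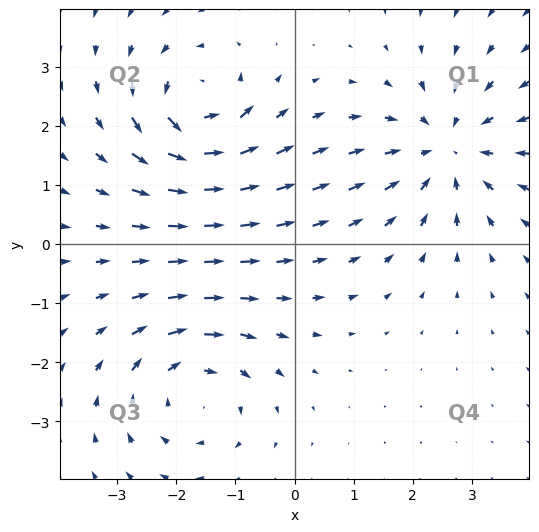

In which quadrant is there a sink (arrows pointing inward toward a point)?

The sink sits at approximately (2.6, 1.6), which lies in quadrant Q1. The divergence there is about -4, negative as expected for a sink.

Q1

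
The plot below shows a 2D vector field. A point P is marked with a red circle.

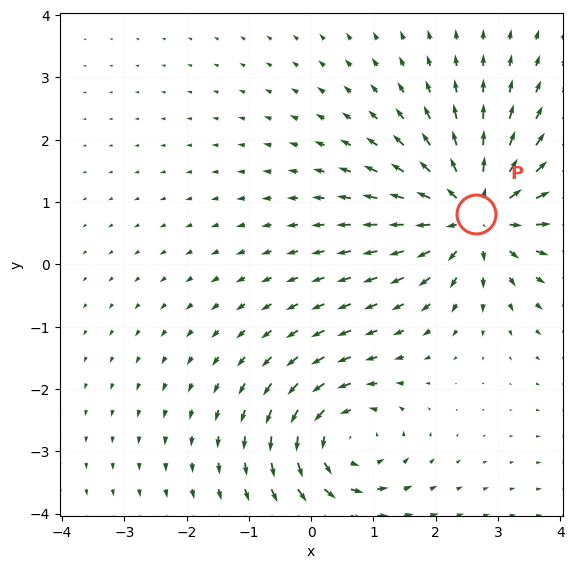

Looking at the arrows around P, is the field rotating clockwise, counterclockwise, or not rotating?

Near P at (2.6, 0.8) the arrows show no circulation. The curl there is ≈0.

not rotating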